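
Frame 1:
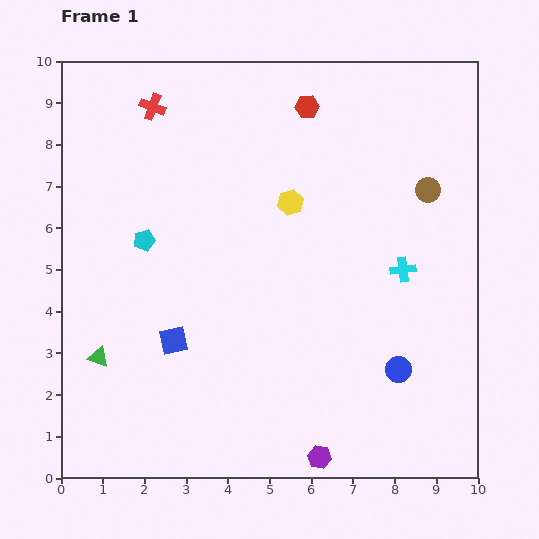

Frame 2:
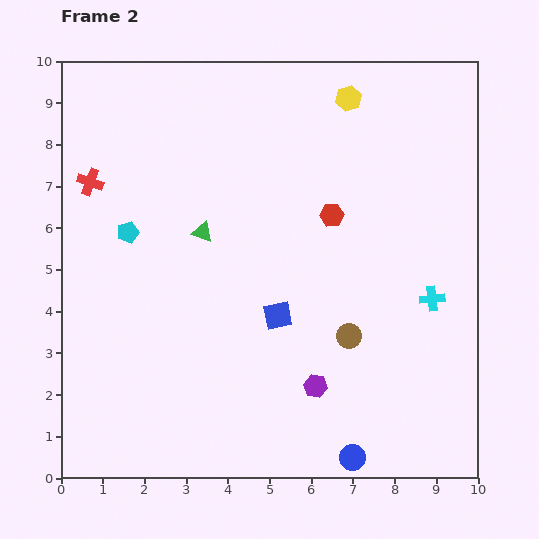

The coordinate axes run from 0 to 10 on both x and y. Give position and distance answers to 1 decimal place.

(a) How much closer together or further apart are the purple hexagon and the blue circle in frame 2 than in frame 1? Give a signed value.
-0.9

Distance in frame 1: 2.8. Distance in frame 2: 1.9.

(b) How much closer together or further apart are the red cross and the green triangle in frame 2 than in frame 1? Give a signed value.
-3.1

Distance in frame 1: 6.1. Distance in frame 2: 3.0.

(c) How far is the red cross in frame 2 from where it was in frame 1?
2.3

The red cross moved from (2.2, 8.9) to (0.7, 7.1), a distance of √(1.5² + 1.8²) ≈ 2.3.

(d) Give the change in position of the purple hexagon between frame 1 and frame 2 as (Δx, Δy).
(-0.1, 1.7)

The purple hexagon was at (6.2, 0.5) in frame 1 and (6.1, 2.2) in frame 2.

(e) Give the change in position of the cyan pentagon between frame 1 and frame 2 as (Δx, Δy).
(-0.4, 0.2)

The cyan pentagon was at (2.0, 5.7) in frame 1 and (1.6, 5.9) in frame 2.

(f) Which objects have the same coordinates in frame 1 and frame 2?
none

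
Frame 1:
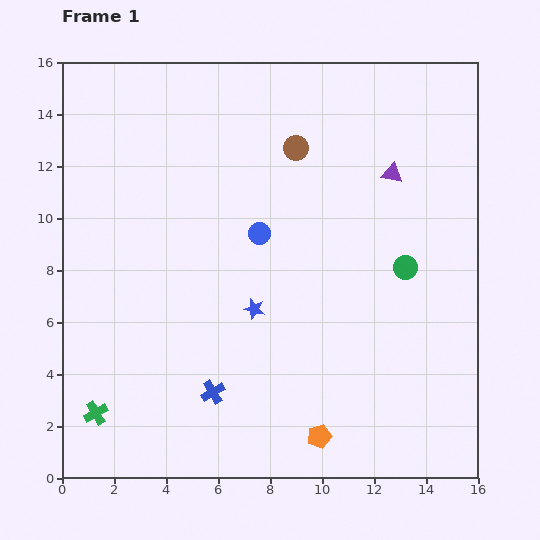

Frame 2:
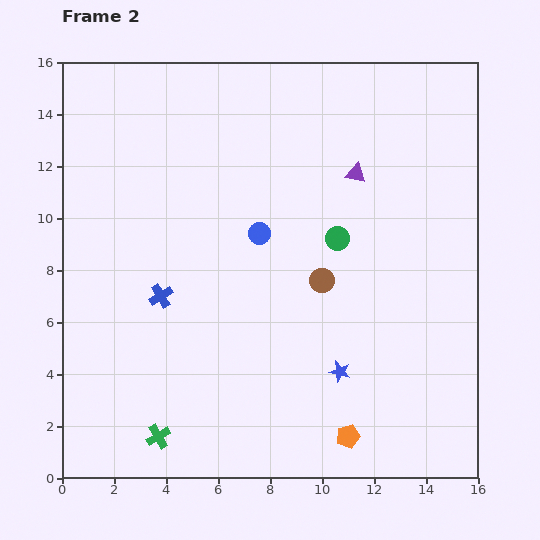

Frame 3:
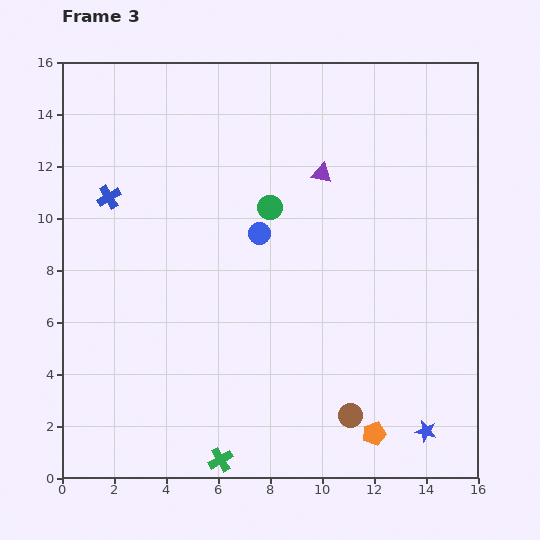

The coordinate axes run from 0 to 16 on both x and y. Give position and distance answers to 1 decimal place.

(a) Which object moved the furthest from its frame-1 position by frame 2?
the brown circle

(moved 5.2; next 4.2)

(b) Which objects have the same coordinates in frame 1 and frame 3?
the blue circle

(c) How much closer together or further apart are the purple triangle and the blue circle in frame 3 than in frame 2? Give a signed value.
-1.1

Distance in frame 2: 4.4. Distance in frame 3: 3.3.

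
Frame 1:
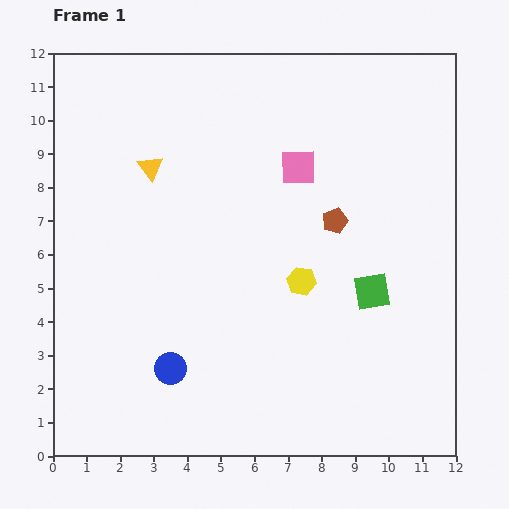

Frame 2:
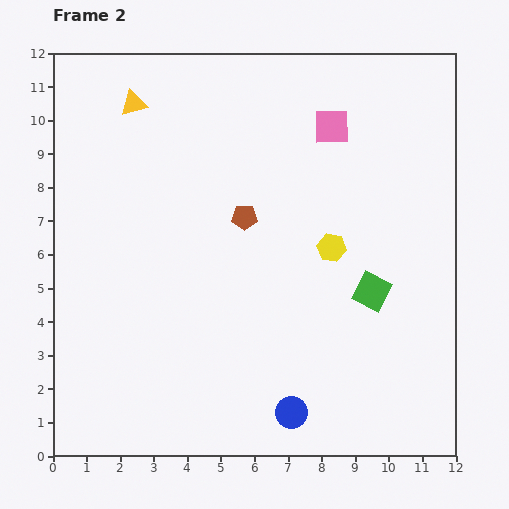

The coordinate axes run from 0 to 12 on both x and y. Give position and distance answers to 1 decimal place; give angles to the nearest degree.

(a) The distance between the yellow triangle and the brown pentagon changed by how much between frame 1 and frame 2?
-1.0

Distance in frame 1: 5.7. Distance in frame 2: 4.7.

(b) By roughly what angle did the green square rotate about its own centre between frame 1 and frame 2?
36° clockwise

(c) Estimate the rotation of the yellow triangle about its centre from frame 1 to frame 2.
52° clockwise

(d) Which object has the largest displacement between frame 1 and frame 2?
the blue circle

(moved 3.8; next 2.7)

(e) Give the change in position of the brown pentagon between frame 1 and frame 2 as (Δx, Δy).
(-2.7, 0.1)

The brown pentagon was at (8.4, 7.0) in frame 1 and (5.7, 7.1) in frame 2.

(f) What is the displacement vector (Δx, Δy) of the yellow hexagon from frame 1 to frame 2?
(0.9, 1.0)

The yellow hexagon was at (7.4, 5.2) in frame 1 and (8.3, 6.2) in frame 2.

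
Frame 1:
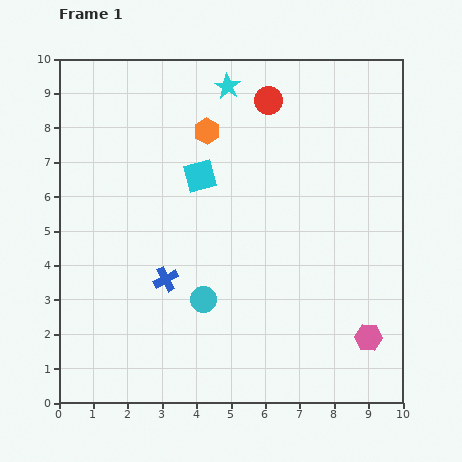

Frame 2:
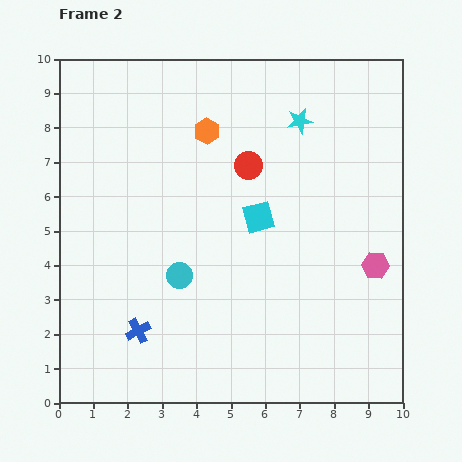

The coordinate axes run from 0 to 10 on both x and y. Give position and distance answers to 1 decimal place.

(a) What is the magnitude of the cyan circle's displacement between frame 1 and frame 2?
1.0

The cyan circle moved from (4.2, 3.0) to (3.5, 3.7), a distance of √(0.7² + 0.7²) ≈ 1.0.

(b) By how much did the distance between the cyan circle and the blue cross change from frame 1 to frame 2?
+0.7

Distance in frame 1: 1.3. Distance in frame 2: 2.0.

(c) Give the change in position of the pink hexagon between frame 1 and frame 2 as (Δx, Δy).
(0.2, 2.1)

The pink hexagon was at (9.0, 1.9) in frame 1 and (9.2, 4.0) in frame 2.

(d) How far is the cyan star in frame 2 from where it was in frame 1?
2.3

The cyan star moved from (4.9, 9.2) to (7.0, 8.2), a distance of √(2.1² + 1.0²) ≈ 2.3.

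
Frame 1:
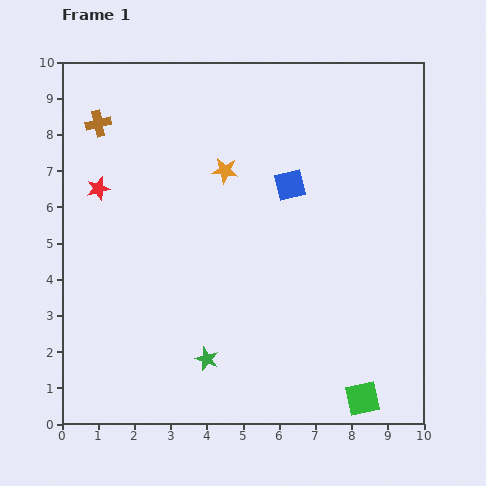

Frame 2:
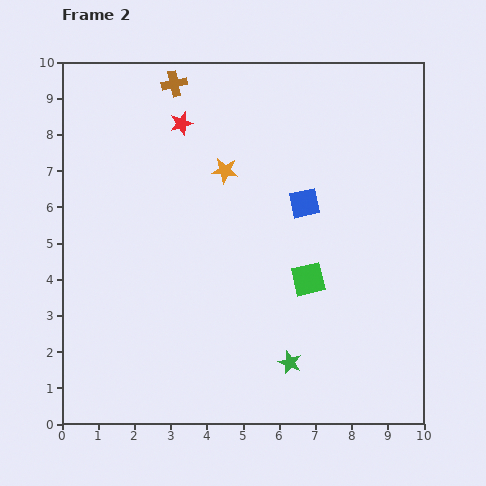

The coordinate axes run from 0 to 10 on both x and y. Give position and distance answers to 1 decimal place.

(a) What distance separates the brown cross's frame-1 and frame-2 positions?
2.4

The brown cross moved from (1.0, 8.3) to (3.1, 9.4), a distance of √(2.1² + 1.1²) ≈ 2.4.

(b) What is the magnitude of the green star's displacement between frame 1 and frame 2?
2.3

The green star moved from (4.0, 1.8) to (6.3, 1.7), a distance of √(2.3² + 0.1²) ≈ 2.3.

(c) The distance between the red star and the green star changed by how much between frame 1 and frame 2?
+1.6

Distance in frame 1: 5.6. Distance in frame 2: 7.2.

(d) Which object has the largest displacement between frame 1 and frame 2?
the green square

(moved 3.6; next 2.9)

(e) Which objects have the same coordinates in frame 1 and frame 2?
the orange star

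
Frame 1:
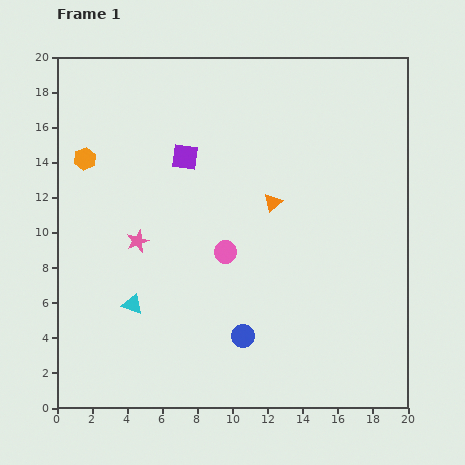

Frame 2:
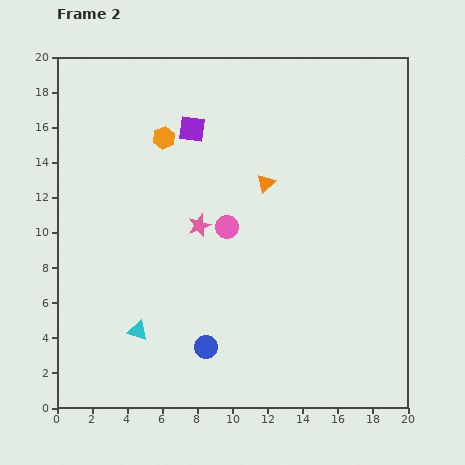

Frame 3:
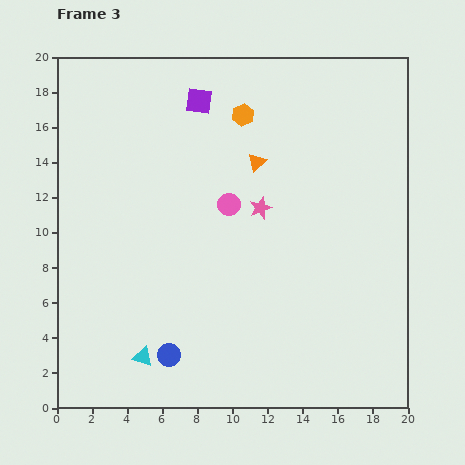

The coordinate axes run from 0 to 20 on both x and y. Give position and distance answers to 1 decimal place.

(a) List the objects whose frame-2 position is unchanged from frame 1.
none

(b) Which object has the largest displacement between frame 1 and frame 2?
the orange hexagon

(moved 4.7; next 3.6)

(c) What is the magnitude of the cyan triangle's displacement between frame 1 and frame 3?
3.1

The cyan triangle moved from (4.3, 5.9) to (4.9, 2.9), a distance of √(0.6² + 3.0²) ≈ 3.1.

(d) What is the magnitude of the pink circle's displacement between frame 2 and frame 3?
1.3

The pink circle moved from (9.7, 10.3) to (9.8, 11.6), a distance of √(0.1² + 1.3²) ≈ 1.3.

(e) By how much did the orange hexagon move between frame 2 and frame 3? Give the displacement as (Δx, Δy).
(4.5, 1.3)

The orange hexagon was at (6.1, 15.4) in frame 2 and (10.6, 16.7) in frame 3.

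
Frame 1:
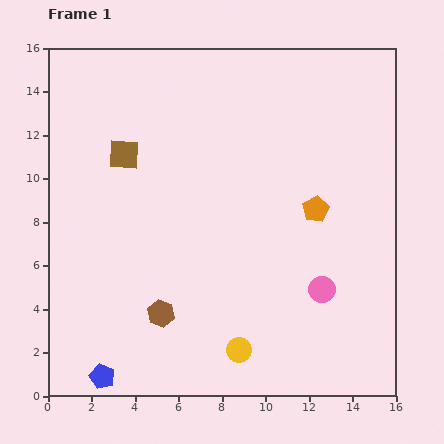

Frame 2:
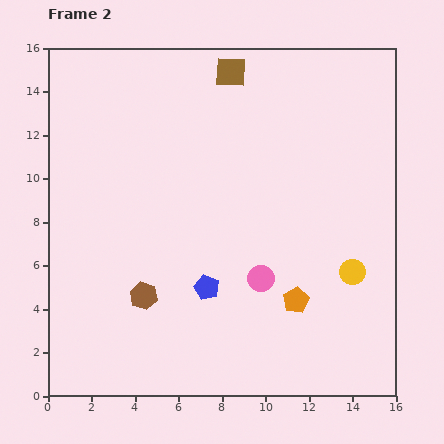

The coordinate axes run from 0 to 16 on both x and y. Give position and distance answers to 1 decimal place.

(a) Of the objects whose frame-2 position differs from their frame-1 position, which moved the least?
the brown hexagon

(moved 1.1)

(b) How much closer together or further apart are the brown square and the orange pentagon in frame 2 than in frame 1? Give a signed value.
+1.8

Distance in frame 1: 9.1. Distance in frame 2: 10.9.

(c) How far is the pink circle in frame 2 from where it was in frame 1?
2.8

The pink circle moved from (12.6, 4.9) to (9.8, 5.4), a distance of √(2.8² + 0.5²) ≈ 2.8.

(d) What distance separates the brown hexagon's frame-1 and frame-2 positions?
1.1

The brown hexagon moved from (5.2, 3.8) to (4.4, 4.6), a distance of √(0.8² + 0.8²) ≈ 1.1.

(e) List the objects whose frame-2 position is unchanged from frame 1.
none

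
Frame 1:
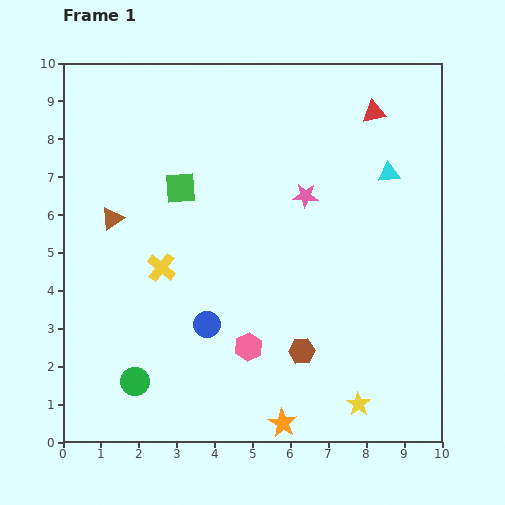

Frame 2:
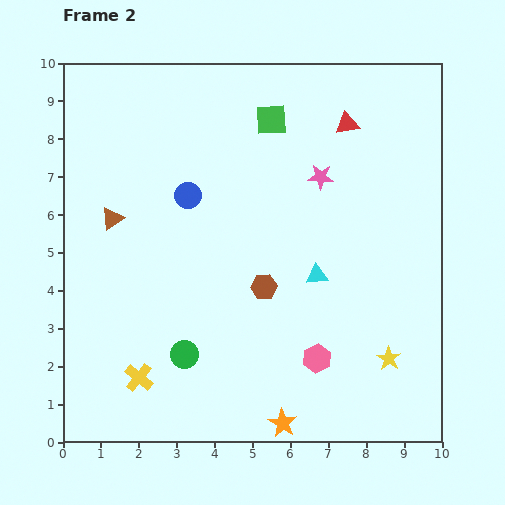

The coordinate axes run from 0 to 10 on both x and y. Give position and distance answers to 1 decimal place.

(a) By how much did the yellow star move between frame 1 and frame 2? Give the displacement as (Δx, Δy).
(0.8, 1.2)

The yellow star was at (7.8, 1.0) in frame 1 and (8.6, 2.2) in frame 2.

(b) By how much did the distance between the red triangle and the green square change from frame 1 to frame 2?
-3.5

Distance in frame 1: 5.5. Distance in frame 2: 2.0.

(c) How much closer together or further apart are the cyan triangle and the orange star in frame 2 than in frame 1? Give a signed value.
-3.2

Distance in frame 1: 7.2. Distance in frame 2: 4.0.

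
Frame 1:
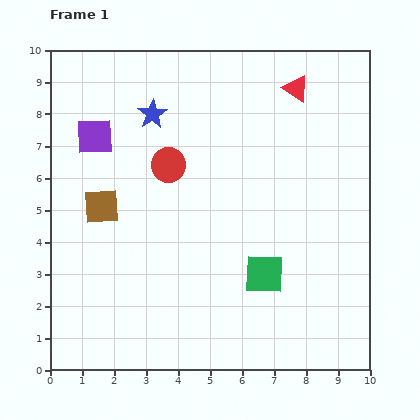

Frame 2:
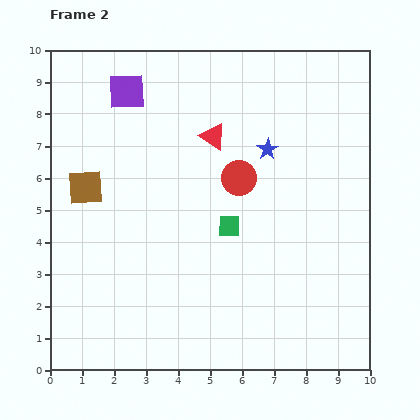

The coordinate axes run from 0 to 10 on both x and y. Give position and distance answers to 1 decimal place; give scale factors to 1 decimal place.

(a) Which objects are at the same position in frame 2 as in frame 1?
none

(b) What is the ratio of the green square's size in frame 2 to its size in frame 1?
0.6×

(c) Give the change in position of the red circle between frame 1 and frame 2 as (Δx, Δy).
(2.2, -0.4)

The red circle was at (3.7, 6.4) in frame 1 and (5.9, 6.0) in frame 2.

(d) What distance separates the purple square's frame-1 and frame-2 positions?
1.7

The purple square moved from (1.4, 7.3) to (2.4, 8.7), a distance of √(1.0² + 1.4²) ≈ 1.7.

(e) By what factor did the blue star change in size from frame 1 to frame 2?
0.7×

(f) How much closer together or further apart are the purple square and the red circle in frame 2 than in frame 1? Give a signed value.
+1.9

Distance in frame 1: 2.5. Distance in frame 2: 4.4.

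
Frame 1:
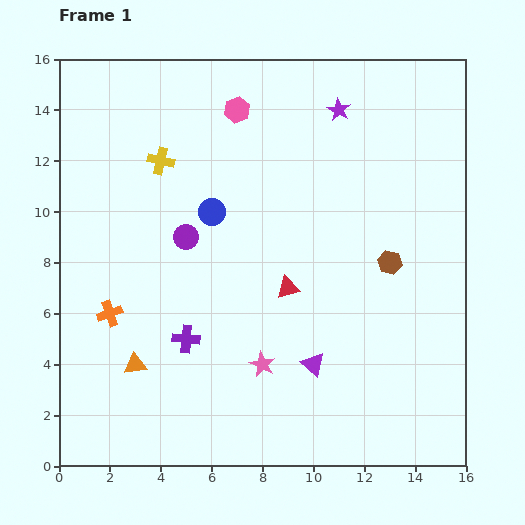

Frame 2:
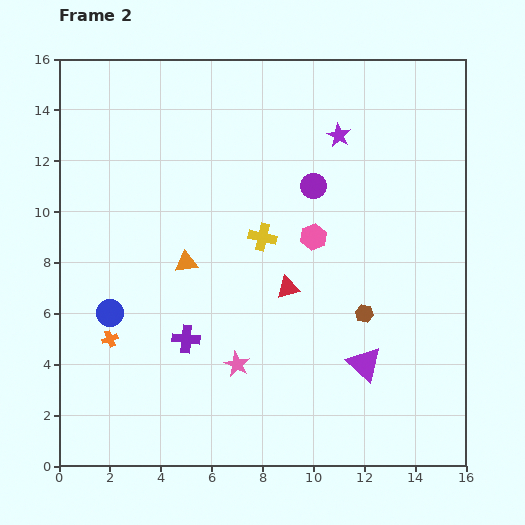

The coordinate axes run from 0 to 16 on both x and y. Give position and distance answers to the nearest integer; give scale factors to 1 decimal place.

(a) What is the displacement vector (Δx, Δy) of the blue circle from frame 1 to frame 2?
(-4, -4)

The blue circle was at (6, 10) in frame 1 and (2, 6) in frame 2.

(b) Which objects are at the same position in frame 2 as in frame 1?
the purple cross, the red triangle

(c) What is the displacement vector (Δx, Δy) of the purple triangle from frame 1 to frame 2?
(2, 0)

The purple triangle was at (10, 4) in frame 1 and (12, 4) in frame 2.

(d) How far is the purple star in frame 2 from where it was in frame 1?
1

The purple star moved from (11, 14) to (11, 13), a distance of √(0² + 1²) ≈ 1.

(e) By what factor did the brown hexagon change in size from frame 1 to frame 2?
0.7×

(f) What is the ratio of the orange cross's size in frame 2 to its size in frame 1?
0.6×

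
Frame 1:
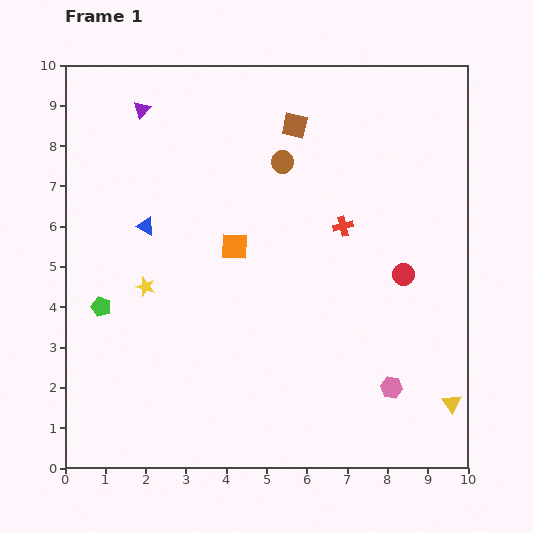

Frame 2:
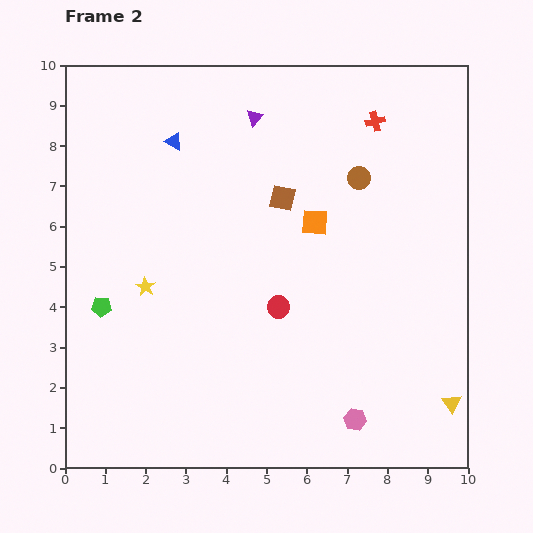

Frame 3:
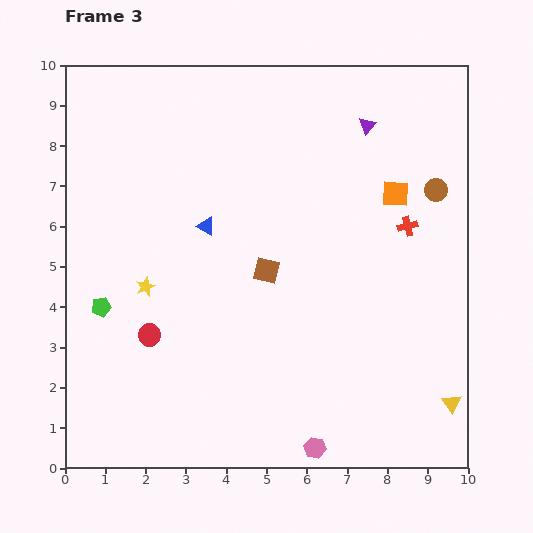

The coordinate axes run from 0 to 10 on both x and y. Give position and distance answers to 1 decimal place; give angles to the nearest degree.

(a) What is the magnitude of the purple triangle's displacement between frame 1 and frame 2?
2.8

The purple triangle moved from (1.9, 8.9) to (4.7, 8.7), a distance of √(2.8² + 0.2²) ≈ 2.8.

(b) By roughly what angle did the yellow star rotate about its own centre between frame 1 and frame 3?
30° clockwise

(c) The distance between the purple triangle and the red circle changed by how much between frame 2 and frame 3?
+2.8

Distance in frame 2: 4.7. Distance in frame 3: 7.5.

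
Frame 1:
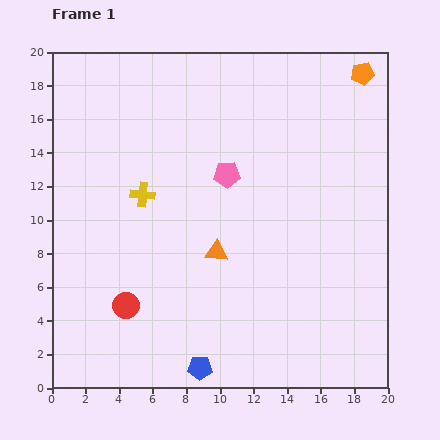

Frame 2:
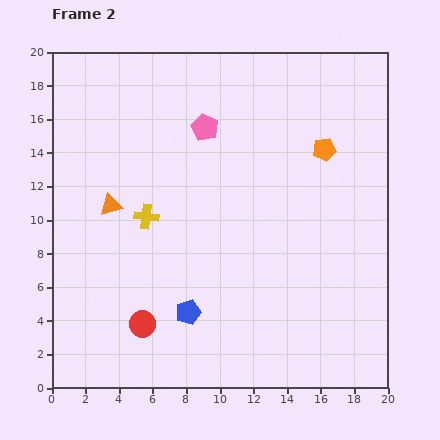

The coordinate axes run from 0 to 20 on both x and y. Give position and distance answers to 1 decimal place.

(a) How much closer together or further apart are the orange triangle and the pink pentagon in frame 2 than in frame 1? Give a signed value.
+2.6

Distance in frame 1: 4.6. Distance in frame 2: 7.2.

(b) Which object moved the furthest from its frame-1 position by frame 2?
the orange triangle

(moved 6.9; next 5.1)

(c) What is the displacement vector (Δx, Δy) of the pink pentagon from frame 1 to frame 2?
(-1.3, 2.8)

The pink pentagon was at (10.4, 12.7) in frame 1 and (9.1, 15.5) in frame 2.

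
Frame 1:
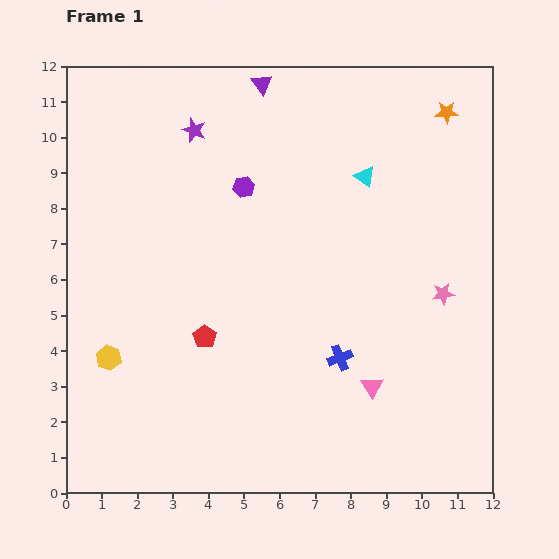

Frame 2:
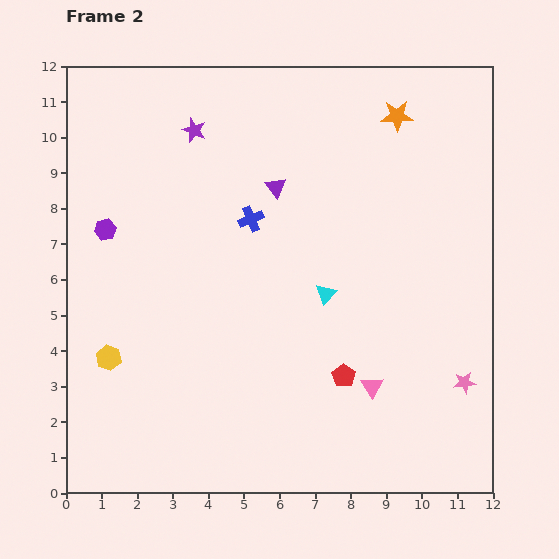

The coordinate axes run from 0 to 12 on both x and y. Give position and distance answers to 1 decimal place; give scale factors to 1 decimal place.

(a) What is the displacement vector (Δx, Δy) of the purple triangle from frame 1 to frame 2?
(0.4, -2.9)

The purple triangle was at (5.5, 11.5) in frame 1 and (5.9, 8.6) in frame 2.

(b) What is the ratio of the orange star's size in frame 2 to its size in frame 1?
1.4×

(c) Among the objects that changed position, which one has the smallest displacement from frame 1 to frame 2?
the orange star

(moved 1.4)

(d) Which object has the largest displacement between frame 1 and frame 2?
the blue cross

(moved 4.6; next 4.1)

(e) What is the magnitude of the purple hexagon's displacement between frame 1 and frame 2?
4.1

The purple hexagon moved from (5.0, 8.6) to (1.1, 7.4), a distance of √(3.9² + 1.2²) ≈ 4.1.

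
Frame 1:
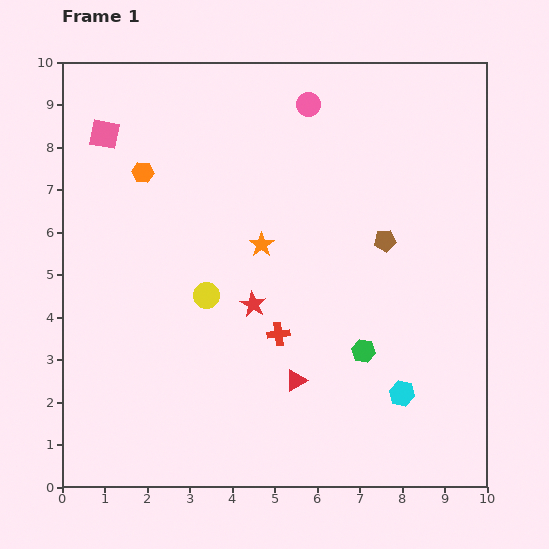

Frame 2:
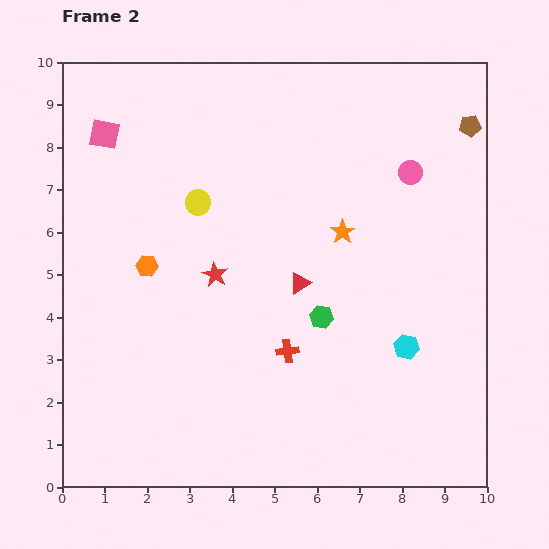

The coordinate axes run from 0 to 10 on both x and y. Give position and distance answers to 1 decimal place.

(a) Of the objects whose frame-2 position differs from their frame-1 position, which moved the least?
the red cross

(moved 0.4)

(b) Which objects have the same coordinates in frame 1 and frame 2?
the pink square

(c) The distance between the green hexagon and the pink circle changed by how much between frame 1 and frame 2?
-1.9

Distance in frame 1: 5.9. Distance in frame 2: 4.0.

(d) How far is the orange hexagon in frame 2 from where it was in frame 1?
2.2

The orange hexagon moved from (1.9, 7.4) to (2.0, 5.2), a distance of √(0.1² + 2.2²) ≈ 2.2.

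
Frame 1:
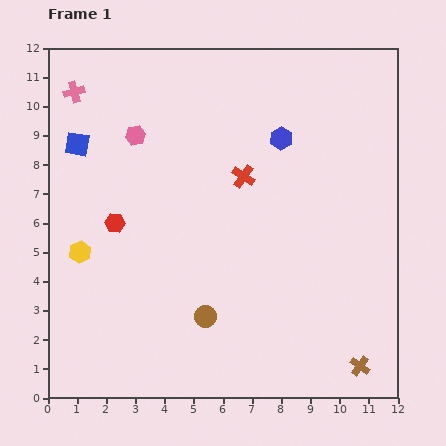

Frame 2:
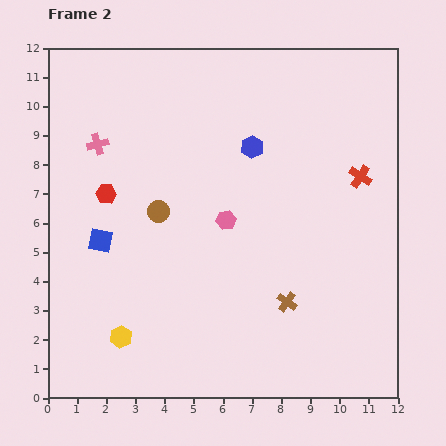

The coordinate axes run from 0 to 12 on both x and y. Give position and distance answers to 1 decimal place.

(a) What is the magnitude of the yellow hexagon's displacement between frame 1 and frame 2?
3.2

The yellow hexagon moved from (1.1, 5.0) to (2.5, 2.1), a distance of √(1.4² + 2.9²) ≈ 3.2.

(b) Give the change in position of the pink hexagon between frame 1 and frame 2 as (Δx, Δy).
(3.1, -2.9)

The pink hexagon was at (3.0, 9.0) in frame 1 and (6.1, 6.1) in frame 2.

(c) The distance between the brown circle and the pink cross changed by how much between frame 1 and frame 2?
-5.8

Distance in frame 1: 8.9. Distance in frame 2: 3.1.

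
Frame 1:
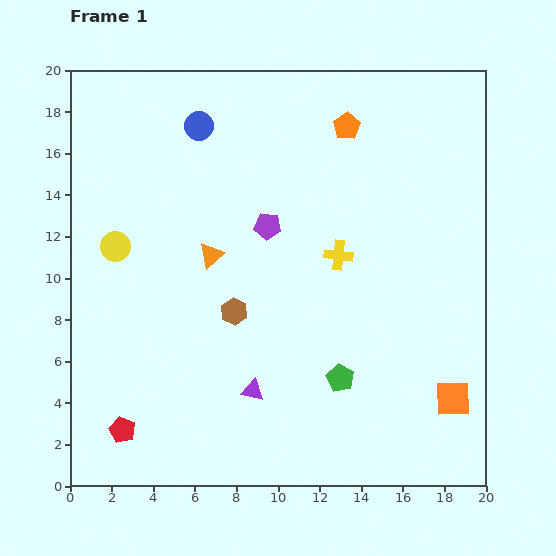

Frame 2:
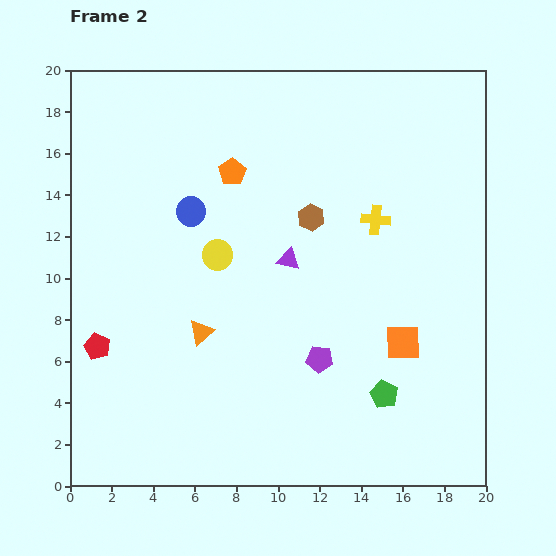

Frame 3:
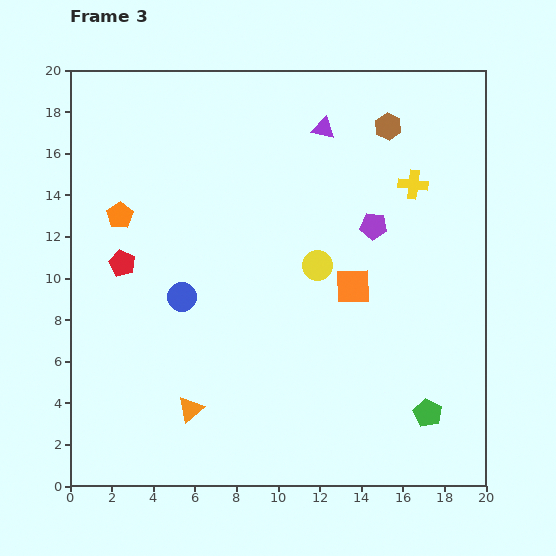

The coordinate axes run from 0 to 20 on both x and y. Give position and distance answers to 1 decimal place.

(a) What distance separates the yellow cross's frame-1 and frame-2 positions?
2.5

The yellow cross moved from (12.9, 11.1) to (14.7, 12.8), a distance of √(1.8² + 1.7²) ≈ 2.5.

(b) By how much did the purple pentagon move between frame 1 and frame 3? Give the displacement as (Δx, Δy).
(5.1, 0.0)

The purple pentagon was at (9.5, 12.5) in frame 1 and (14.6, 12.5) in frame 3.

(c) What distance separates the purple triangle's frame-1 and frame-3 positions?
13.1

The purple triangle moved from (8.8, 4.6) to (12.2, 17.2), a distance of √(3.4² + 12.6²) ≈ 13.1.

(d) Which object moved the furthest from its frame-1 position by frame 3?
the purple triangle

(moved 13.1; next 11.7)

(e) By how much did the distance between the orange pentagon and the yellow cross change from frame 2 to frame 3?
+6.9

Distance in frame 2: 7.3. Distance in frame 3: 14.2.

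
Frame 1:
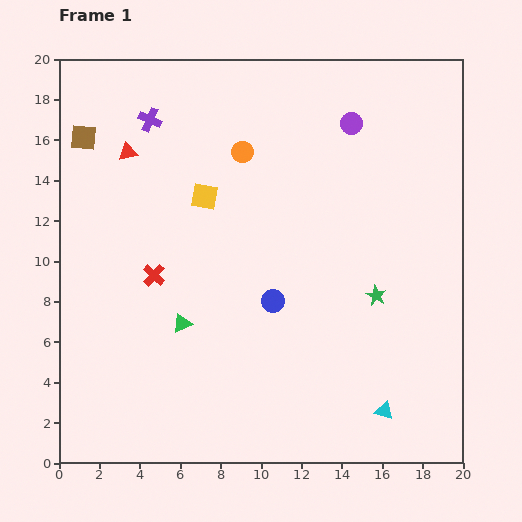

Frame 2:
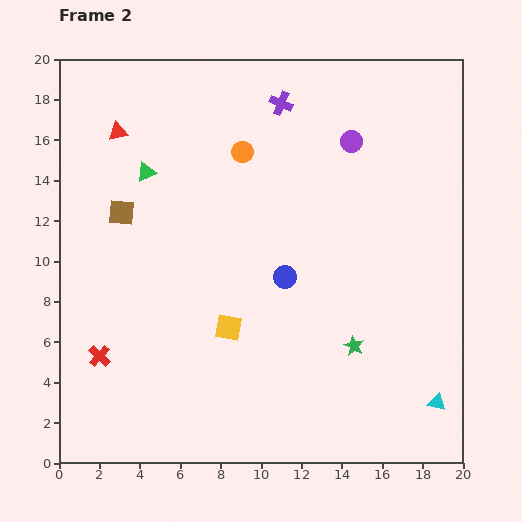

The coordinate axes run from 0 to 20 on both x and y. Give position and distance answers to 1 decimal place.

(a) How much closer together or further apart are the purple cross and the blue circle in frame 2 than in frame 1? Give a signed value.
-2.3

Distance in frame 1: 10.9. Distance in frame 2: 8.6.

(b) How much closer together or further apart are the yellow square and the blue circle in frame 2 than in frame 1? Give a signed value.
-2.4

Distance in frame 1: 6.2. Distance in frame 2: 3.8.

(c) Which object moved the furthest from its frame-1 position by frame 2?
the green triangle

(moved 7.7; next 6.6)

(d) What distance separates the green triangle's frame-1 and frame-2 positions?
7.7

The green triangle moved from (6.1, 6.9) to (4.3, 14.4), a distance of √(1.8² + 7.5²) ≈ 7.7.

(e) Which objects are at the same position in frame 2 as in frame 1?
the orange circle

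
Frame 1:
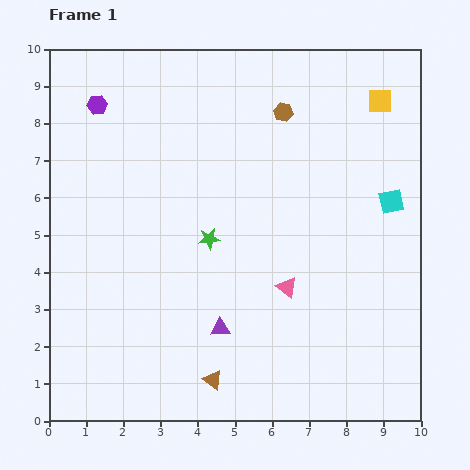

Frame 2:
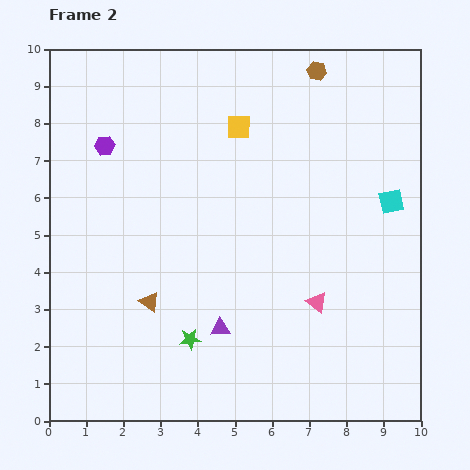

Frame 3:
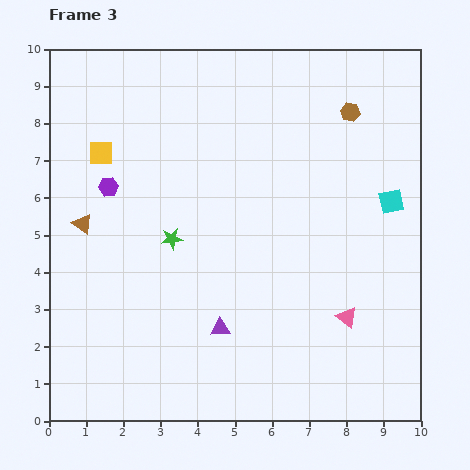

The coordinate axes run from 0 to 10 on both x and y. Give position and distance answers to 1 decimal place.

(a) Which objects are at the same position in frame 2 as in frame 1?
the cyan square, the purple triangle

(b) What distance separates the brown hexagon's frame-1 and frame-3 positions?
1.8

The brown hexagon moved from (6.3, 8.3) to (8.1, 8.3), a distance of √(1.8² + 0.0²) ≈ 1.8.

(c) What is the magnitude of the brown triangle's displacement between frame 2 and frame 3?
2.8

The brown triangle moved from (2.7, 3.2) to (0.9, 5.3), a distance of √(1.8² + 2.1²) ≈ 2.8.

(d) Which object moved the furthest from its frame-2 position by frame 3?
the yellow square

(moved 3.8; next 2.8)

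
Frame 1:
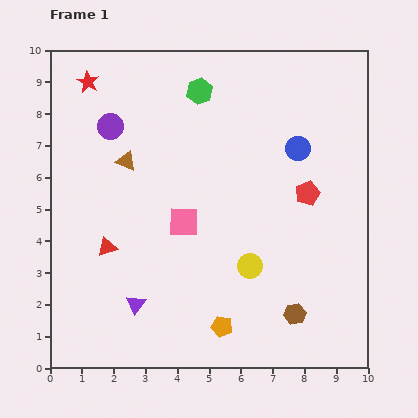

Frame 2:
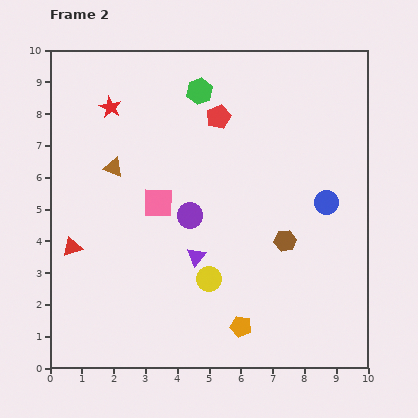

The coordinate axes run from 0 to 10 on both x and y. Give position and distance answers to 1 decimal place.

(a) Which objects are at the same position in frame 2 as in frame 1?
the green hexagon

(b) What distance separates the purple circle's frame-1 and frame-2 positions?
3.8

The purple circle moved from (1.9, 7.6) to (4.4, 4.8), a distance of √(2.5² + 2.8²) ≈ 3.8.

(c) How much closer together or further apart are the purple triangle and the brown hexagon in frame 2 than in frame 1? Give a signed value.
-2.2

Distance in frame 1: 5.0. Distance in frame 2: 2.8.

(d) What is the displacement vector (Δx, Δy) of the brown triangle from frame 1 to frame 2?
(-0.4, -0.2)

The brown triangle was at (2.4, 6.5) in frame 1 and (2.0, 6.3) in frame 2.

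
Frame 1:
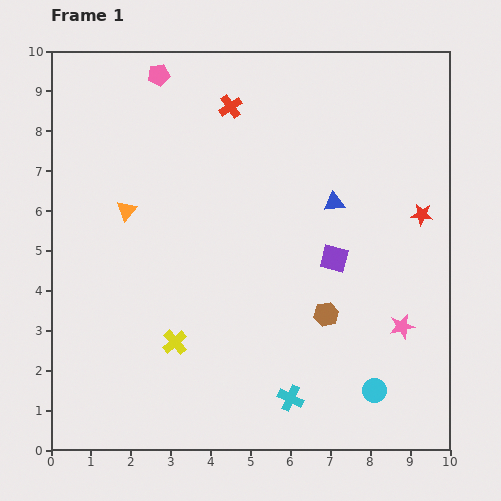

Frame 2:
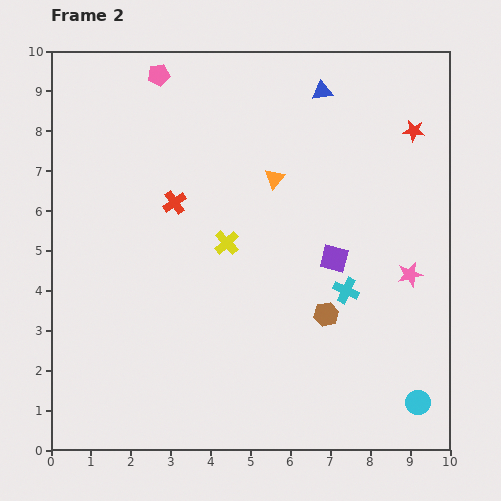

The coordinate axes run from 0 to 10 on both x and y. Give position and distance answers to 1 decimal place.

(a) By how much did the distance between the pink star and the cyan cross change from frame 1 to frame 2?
-1.7

Distance in frame 1: 3.3. Distance in frame 2: 1.6.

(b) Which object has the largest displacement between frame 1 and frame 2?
the orange triangle

(moved 3.8; next 3.0)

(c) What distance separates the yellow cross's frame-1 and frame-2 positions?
2.8

The yellow cross moved from (3.1, 2.7) to (4.4, 5.2), a distance of √(1.3² + 2.5²) ≈ 2.8.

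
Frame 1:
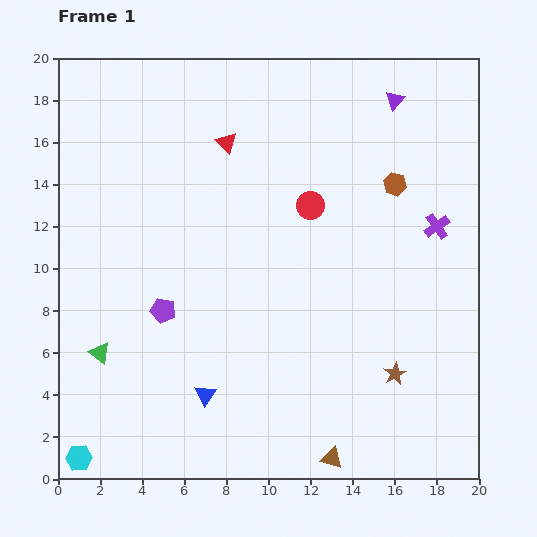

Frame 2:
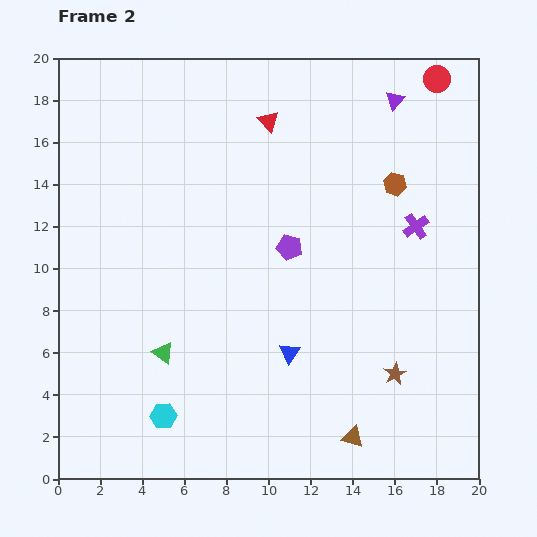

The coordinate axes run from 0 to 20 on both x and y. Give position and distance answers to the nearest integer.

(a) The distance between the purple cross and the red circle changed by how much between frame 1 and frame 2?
+1

Distance in frame 1: 6. Distance in frame 2: 7.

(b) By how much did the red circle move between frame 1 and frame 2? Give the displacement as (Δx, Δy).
(6, 6)

The red circle was at (12, 13) in frame 1 and (18, 19) in frame 2.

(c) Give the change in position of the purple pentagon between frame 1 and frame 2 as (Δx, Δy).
(6, 3)

The purple pentagon was at (5, 8) in frame 1 and (11, 11) in frame 2.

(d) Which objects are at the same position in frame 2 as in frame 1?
the brown star, the purple triangle, the brown hexagon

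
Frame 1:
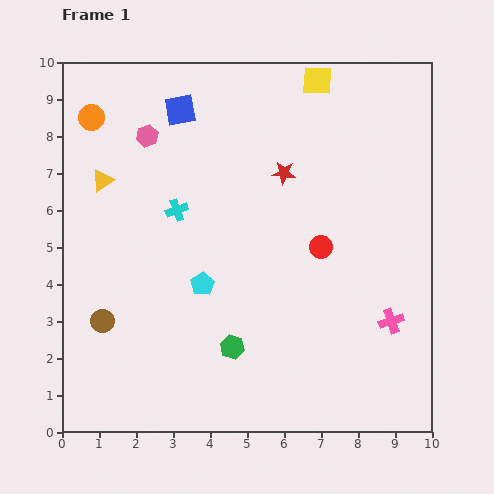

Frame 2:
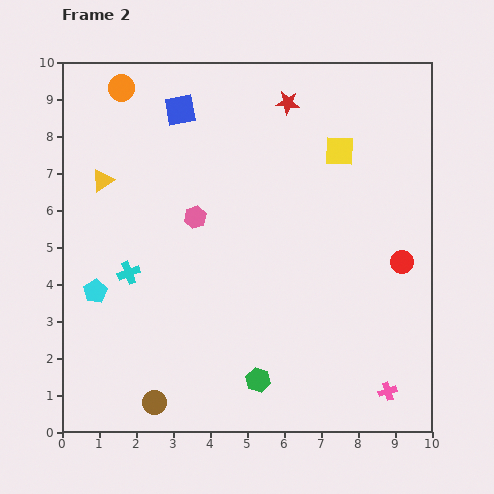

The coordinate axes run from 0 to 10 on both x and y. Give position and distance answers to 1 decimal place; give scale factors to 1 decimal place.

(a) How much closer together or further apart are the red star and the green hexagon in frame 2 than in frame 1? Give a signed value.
+2.6

Distance in frame 1: 4.9. Distance in frame 2: 7.5.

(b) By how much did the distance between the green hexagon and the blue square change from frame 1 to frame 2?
+1.0

Distance in frame 1: 6.6. Distance in frame 2: 7.6.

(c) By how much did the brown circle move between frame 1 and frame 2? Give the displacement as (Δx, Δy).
(1.4, -2.2)

The brown circle was at (1.1, 3.0) in frame 1 and (2.5, 0.8) in frame 2.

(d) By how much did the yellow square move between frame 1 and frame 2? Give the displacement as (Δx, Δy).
(0.6, -1.9)

The yellow square was at (6.9, 9.5) in frame 1 and (7.5, 7.6) in frame 2.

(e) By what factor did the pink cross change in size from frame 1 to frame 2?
0.7×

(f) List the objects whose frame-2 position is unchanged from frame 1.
the blue square, the yellow triangle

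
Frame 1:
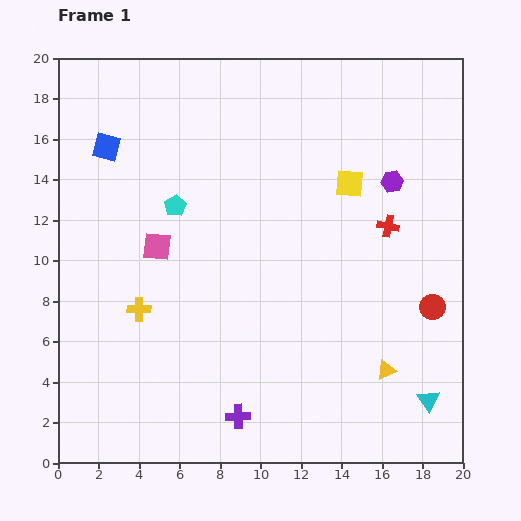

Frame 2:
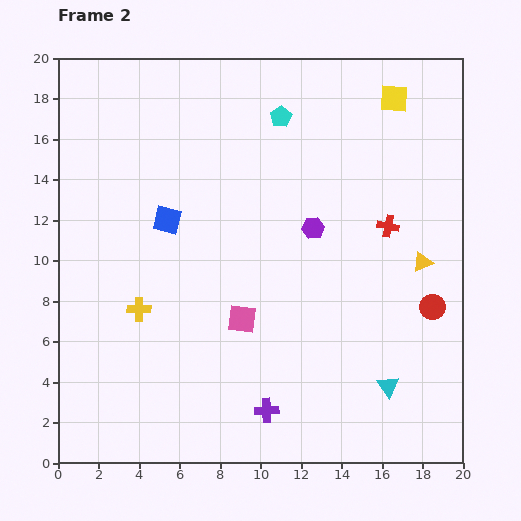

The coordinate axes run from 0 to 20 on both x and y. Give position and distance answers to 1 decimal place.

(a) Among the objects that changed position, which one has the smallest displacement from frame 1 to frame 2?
the purple cross

(moved 1.4)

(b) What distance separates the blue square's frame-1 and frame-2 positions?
4.7

The blue square moved from (2.4, 15.6) to (5.4, 12.0), a distance of √(3.0² + 3.6²) ≈ 4.7.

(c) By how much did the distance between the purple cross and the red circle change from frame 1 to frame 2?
-1.3

Distance in frame 1: 11.0. Distance in frame 2: 9.7.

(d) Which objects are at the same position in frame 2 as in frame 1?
the red circle, the yellow cross, the red cross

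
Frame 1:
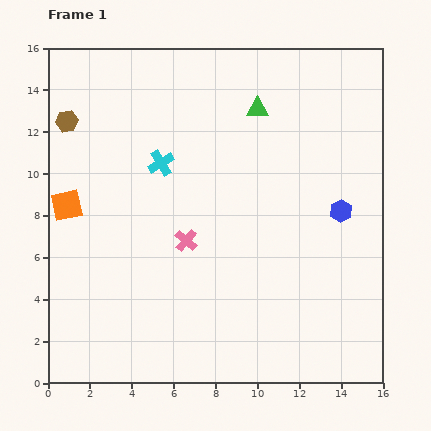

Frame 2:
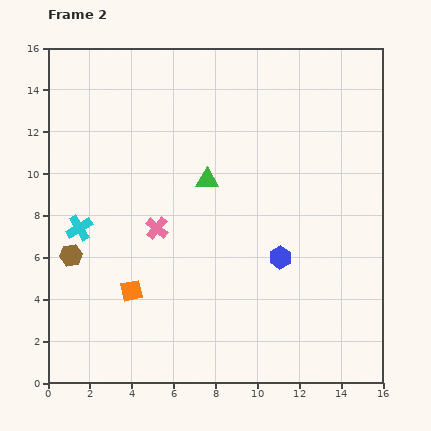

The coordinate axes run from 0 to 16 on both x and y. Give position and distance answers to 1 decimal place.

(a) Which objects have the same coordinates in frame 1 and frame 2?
none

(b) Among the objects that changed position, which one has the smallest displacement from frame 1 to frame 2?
the pink cross

(moved 1.5)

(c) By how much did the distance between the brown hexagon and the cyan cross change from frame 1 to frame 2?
-3.5

Distance in frame 1: 4.9. Distance in frame 2: 1.4.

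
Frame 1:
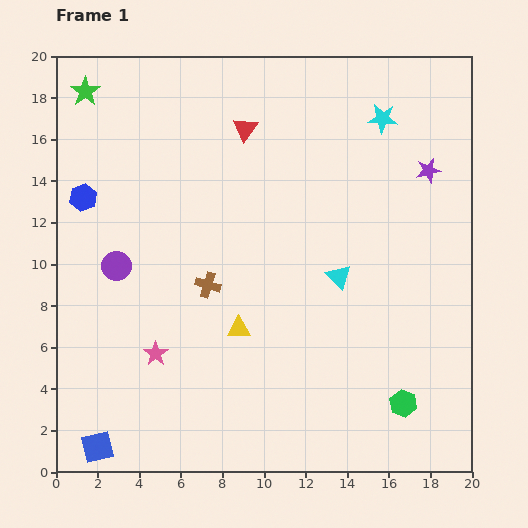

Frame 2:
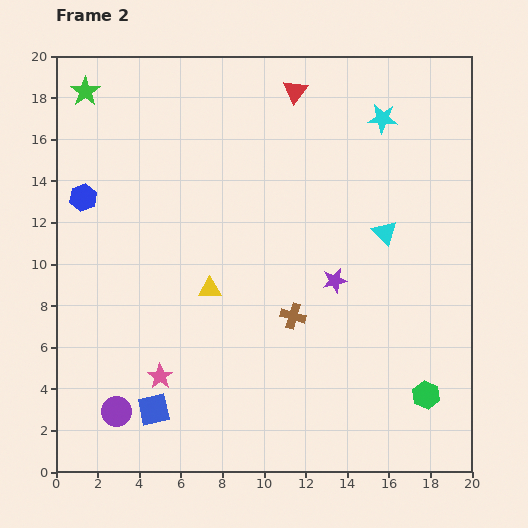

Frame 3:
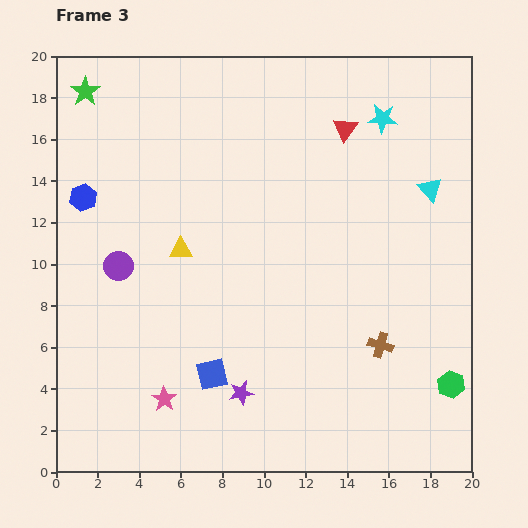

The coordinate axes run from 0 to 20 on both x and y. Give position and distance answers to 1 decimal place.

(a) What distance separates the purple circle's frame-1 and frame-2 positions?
7.0

The purple circle moved from (2.9, 9.9) to (2.9, 2.9), a distance of √(0.0² + 7.0²) ≈ 7.0.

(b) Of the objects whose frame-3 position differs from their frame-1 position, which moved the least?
the purple circle

(moved 0.1)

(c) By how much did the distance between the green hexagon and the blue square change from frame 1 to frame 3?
-3.3

Distance in frame 1: 14.8. Distance in frame 3: 11.5.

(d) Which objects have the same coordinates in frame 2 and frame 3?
the cyan star, the blue hexagon, the green star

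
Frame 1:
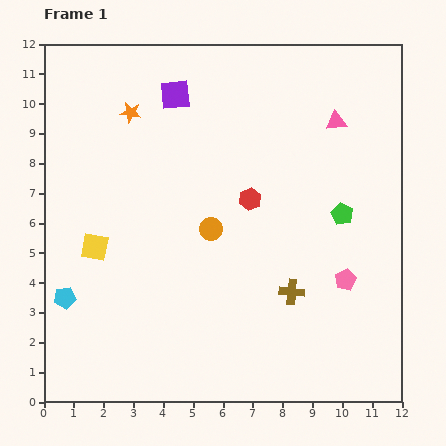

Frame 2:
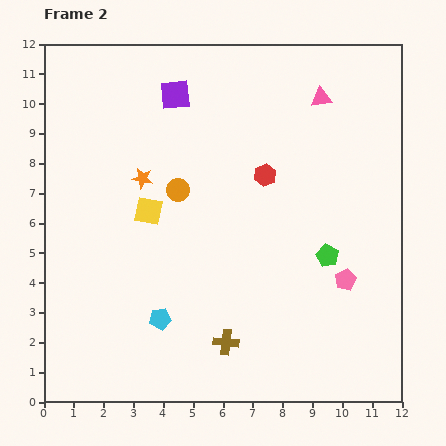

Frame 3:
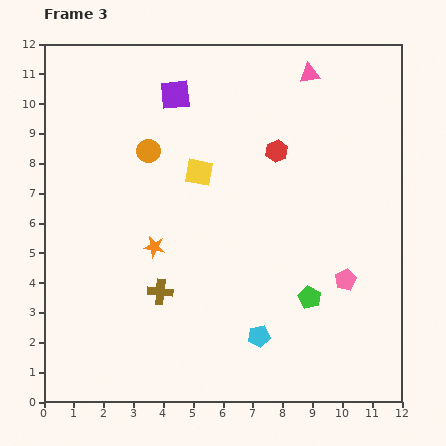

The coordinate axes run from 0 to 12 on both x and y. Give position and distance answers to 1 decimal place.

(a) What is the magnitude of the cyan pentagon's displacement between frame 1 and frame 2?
3.3

The cyan pentagon moved from (0.7, 3.5) to (3.9, 2.8), a distance of √(3.2² + 0.7²) ≈ 3.3.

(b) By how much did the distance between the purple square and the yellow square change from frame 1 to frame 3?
-3.1

Distance in frame 1: 5.8. Distance in frame 3: 2.7.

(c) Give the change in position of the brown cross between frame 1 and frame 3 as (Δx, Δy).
(-4.4, 0.0)

The brown cross was at (8.3, 3.7) in frame 1 and (3.9, 3.7) in frame 3.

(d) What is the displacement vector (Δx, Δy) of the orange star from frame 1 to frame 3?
(0.8, -4.5)

The orange star was at (2.9, 9.7) in frame 1 and (3.7, 5.2) in frame 3.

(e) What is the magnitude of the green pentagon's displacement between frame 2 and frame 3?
1.5

The green pentagon moved from (9.5, 4.9) to (8.9, 3.5), a distance of √(0.6² + 1.4²) ≈ 1.5.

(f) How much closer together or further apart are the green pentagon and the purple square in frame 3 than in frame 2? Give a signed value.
+0.8

Distance in frame 2: 7.4. Distance in frame 3: 8.2.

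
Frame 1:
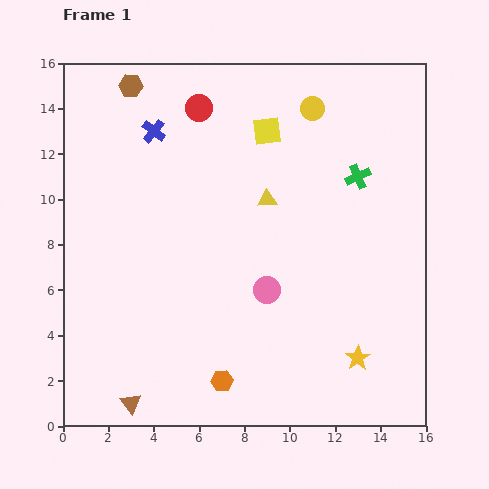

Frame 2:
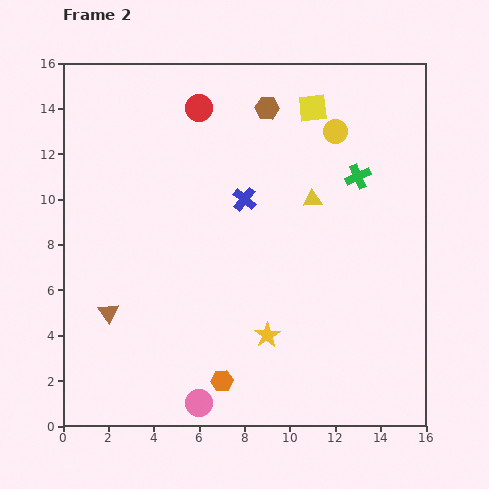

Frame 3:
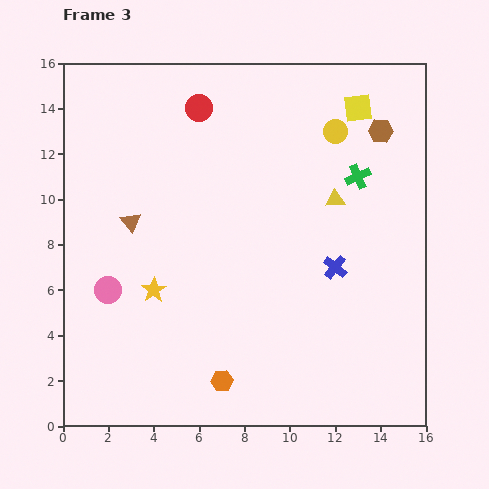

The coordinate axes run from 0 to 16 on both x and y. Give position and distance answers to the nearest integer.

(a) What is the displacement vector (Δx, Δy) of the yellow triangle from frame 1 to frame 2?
(2, 0)

The yellow triangle was at (9, 10) in frame 1 and (11, 10) in frame 2.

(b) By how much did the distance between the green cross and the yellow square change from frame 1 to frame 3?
-1

Distance in frame 1: 4. Distance in frame 3: 3.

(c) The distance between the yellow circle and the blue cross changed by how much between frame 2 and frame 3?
+1

Distance in frame 2: 5. Distance in frame 3: 6.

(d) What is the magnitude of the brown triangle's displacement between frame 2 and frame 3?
4

The brown triangle moved from (2, 5) to (3, 9), a distance of √(1² + 4²) ≈ 4.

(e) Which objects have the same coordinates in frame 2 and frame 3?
the yellow circle, the orange hexagon, the green cross, the red circle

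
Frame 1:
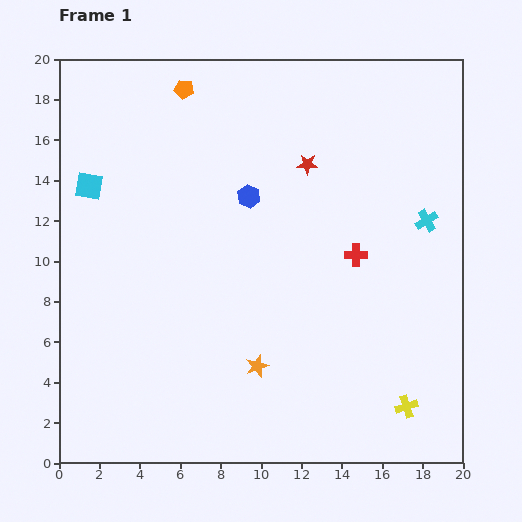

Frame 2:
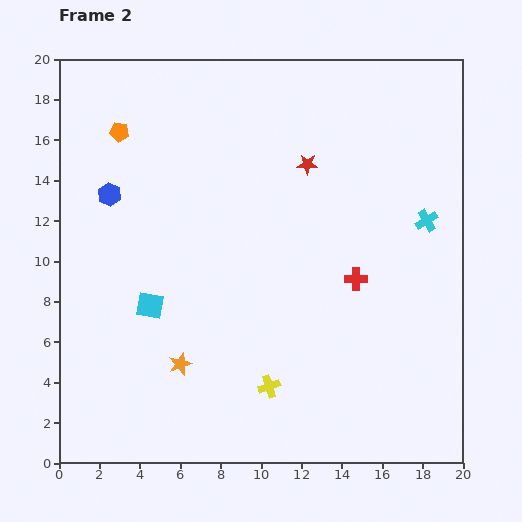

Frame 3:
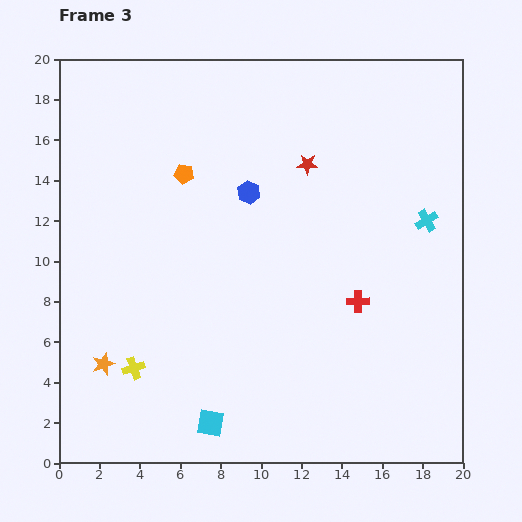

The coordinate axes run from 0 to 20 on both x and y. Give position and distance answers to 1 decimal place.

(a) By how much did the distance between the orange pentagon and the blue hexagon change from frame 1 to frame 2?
-3.1

Distance in frame 1: 6.2. Distance in frame 2: 3.1.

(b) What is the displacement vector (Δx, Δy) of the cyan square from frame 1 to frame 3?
(6.0, -11.7)

The cyan square was at (1.5, 13.7) in frame 1 and (7.5, 2.0) in frame 3.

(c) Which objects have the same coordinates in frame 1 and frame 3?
the cyan cross, the red star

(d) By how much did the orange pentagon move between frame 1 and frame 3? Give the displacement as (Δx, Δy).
(0.0, -4.2)

The orange pentagon was at (6.2, 18.5) in frame 1 and (6.2, 14.3) in frame 3.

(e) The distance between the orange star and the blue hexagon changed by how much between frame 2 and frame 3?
+2.0

Distance in frame 2: 9.1. Distance in frame 3: 11.1.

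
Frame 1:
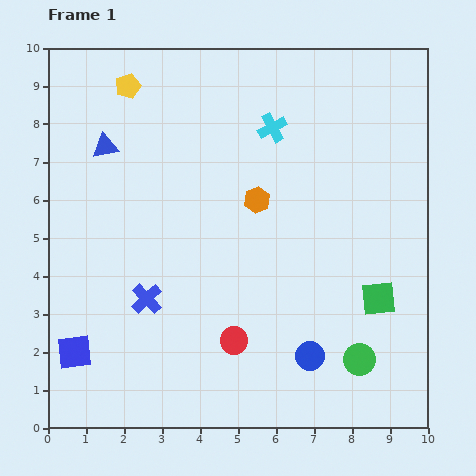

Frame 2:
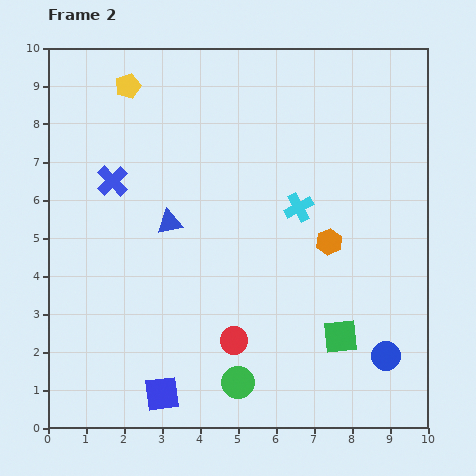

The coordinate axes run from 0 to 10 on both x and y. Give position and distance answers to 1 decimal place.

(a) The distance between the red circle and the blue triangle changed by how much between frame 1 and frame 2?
-2.6

Distance in frame 1: 6.1. Distance in frame 2: 3.5.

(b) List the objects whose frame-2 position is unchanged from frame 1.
the red circle, the yellow pentagon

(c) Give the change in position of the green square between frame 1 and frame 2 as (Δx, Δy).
(-1.0, -1.0)

The green square was at (8.7, 3.4) in frame 1 and (7.7, 2.4) in frame 2.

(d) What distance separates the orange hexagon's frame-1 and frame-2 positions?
2.2

The orange hexagon moved from (5.5, 6.0) to (7.4, 4.9), a distance of √(1.9² + 1.1²) ≈ 2.2.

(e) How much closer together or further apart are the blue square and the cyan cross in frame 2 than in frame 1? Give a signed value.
-1.8

Distance in frame 1: 7.9. Distance in frame 2: 6.1.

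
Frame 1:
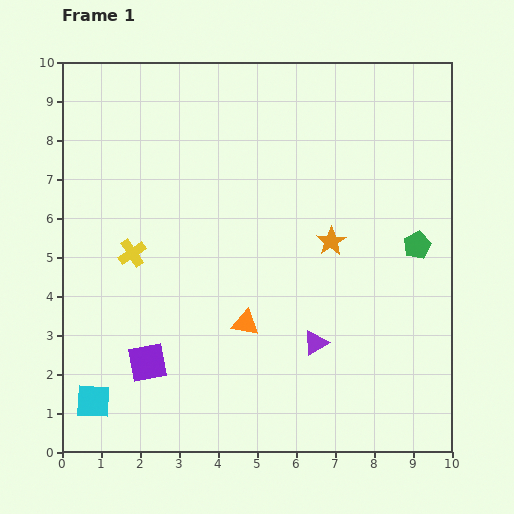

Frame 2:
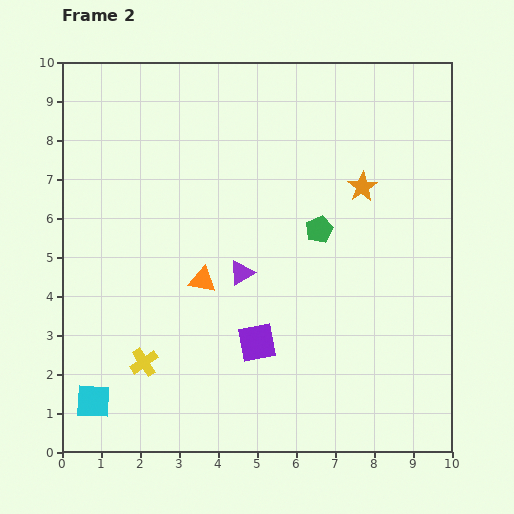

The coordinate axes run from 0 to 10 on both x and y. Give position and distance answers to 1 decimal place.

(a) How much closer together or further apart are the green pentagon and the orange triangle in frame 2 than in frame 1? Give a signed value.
-1.5

Distance in frame 1: 4.8. Distance in frame 2: 3.3.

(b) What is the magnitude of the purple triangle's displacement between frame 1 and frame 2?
2.6

The purple triangle moved from (6.5, 2.8) to (4.6, 4.6), a distance of √(1.9² + 1.8²) ≈ 2.6.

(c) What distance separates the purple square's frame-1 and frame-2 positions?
2.8

The purple square moved from (2.2, 2.3) to (5.0, 2.8), a distance of √(2.8² + 0.5²) ≈ 2.8.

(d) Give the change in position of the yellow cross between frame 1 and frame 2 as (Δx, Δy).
(0.3, -2.8)

The yellow cross was at (1.8, 5.1) in frame 1 and (2.1, 2.3) in frame 2.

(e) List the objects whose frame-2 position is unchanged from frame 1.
the cyan square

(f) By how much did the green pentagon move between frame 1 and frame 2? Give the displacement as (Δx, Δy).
(-2.5, 0.4)

The green pentagon was at (9.1, 5.3) in frame 1 and (6.6, 5.7) in frame 2.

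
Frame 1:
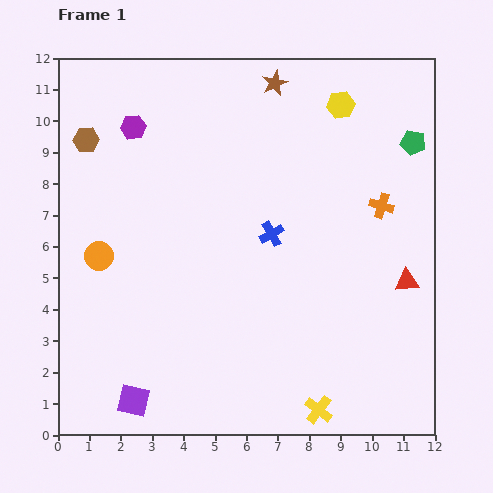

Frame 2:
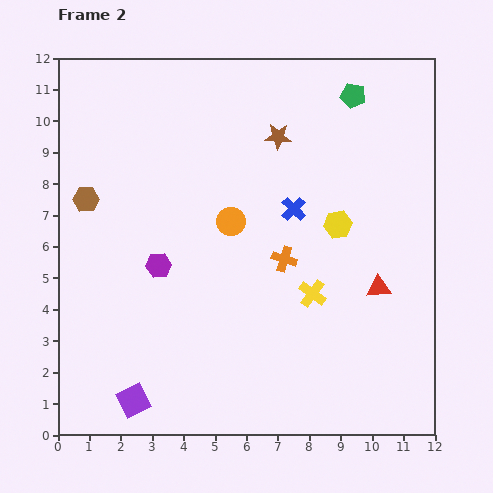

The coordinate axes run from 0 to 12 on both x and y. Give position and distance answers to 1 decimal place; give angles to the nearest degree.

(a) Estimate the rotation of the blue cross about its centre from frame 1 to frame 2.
15° counter-clockwise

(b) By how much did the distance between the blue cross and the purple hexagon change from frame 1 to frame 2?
-0.9

Distance in frame 1: 5.6. Distance in frame 2: 4.7.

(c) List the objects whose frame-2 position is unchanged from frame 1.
the purple square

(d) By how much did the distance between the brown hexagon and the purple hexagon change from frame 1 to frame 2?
+1.5

Distance in frame 1: 1.6. Distance in frame 2: 3.1.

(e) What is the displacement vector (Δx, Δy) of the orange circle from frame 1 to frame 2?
(4.2, 1.1)

The orange circle was at (1.3, 5.7) in frame 1 and (5.5, 6.8) in frame 2.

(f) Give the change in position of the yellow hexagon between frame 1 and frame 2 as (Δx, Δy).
(-0.1, -3.8)

The yellow hexagon was at (9.0, 10.5) in frame 1 and (8.9, 6.7) in frame 2.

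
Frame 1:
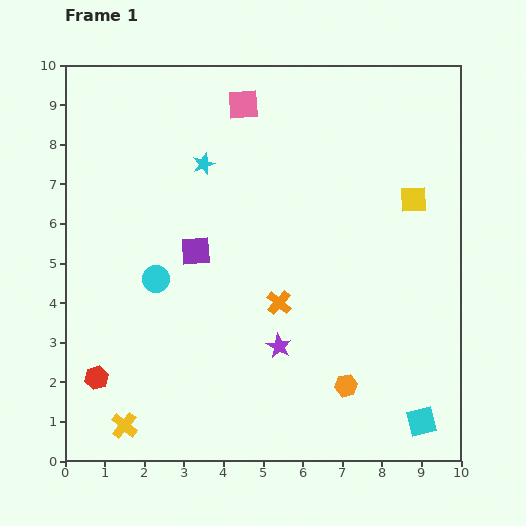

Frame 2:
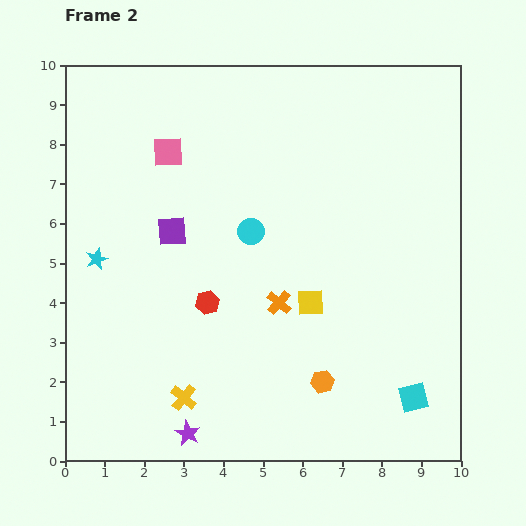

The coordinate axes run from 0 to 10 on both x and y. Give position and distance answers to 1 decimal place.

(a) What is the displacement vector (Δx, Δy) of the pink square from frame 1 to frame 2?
(-1.9, -1.2)

The pink square was at (4.5, 9.0) in frame 1 and (2.6, 7.8) in frame 2.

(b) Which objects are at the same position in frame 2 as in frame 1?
the orange cross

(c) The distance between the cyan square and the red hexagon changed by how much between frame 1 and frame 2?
-2.6

Distance in frame 1: 8.3. Distance in frame 2: 5.7.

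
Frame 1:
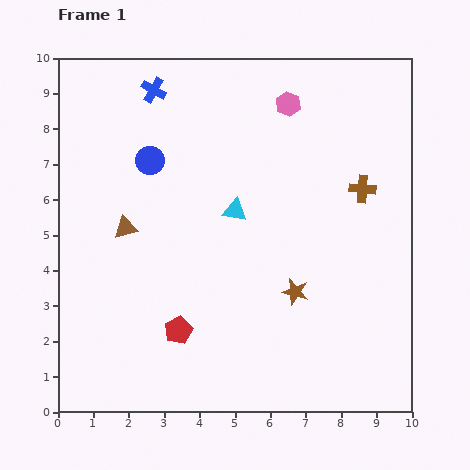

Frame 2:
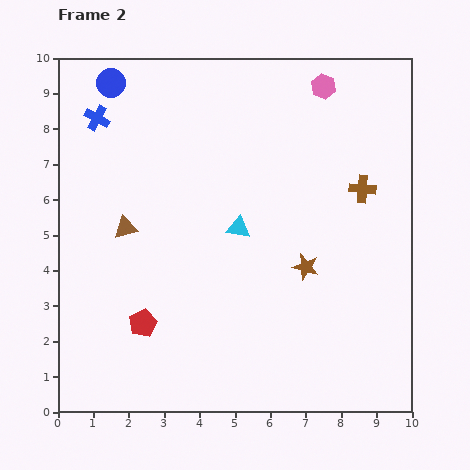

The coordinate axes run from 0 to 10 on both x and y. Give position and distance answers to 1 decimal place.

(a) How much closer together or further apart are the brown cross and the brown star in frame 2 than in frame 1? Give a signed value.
-0.8

Distance in frame 1: 3.5. Distance in frame 2: 2.7.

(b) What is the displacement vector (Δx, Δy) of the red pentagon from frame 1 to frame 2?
(-1.0, 0.2)

The red pentagon was at (3.4, 2.3) in frame 1 and (2.4, 2.5) in frame 2.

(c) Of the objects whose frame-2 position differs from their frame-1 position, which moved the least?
the cyan triangle

(moved 0.5)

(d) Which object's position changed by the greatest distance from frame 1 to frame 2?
the blue circle

(moved 2.5; next 1.8)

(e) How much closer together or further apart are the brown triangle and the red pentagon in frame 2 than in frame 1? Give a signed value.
-0.6

Distance in frame 1: 3.3. Distance in frame 2: 2.7.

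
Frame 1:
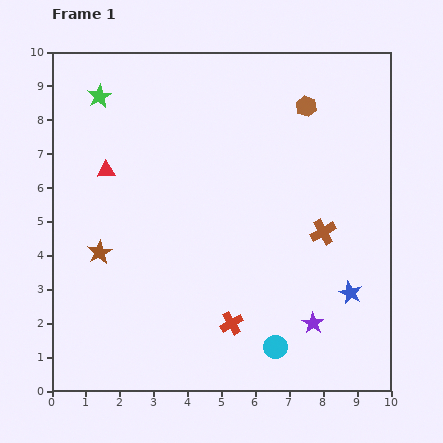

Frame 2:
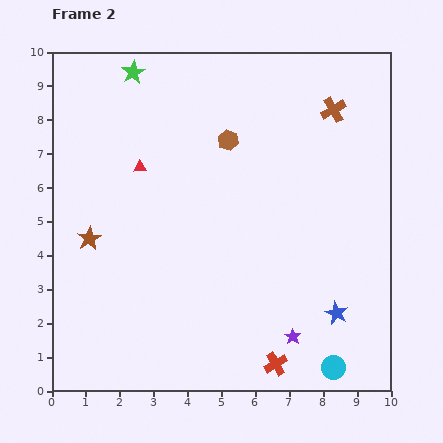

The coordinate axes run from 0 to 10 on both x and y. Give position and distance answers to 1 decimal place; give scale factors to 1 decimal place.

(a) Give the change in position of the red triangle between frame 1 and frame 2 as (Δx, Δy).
(1.0, 0.1)

The red triangle was at (1.6, 6.5) in frame 1 and (2.6, 6.6) in frame 2.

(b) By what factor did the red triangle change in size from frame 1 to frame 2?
0.7×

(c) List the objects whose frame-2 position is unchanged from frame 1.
none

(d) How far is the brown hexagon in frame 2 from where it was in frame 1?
2.5

The brown hexagon moved from (7.5, 8.4) to (5.2, 7.4), a distance of √(2.3² + 1.0²) ≈ 2.5.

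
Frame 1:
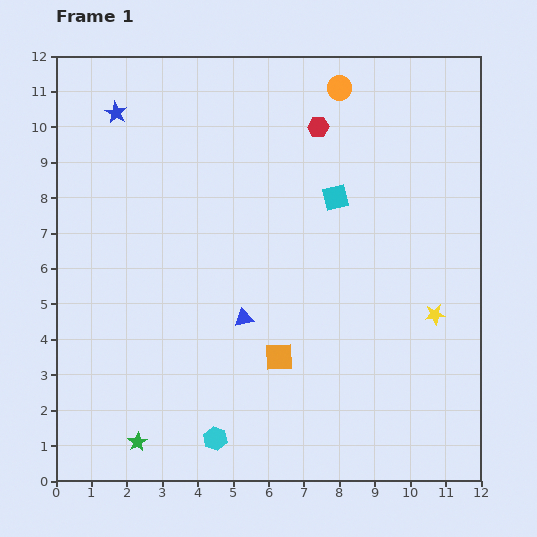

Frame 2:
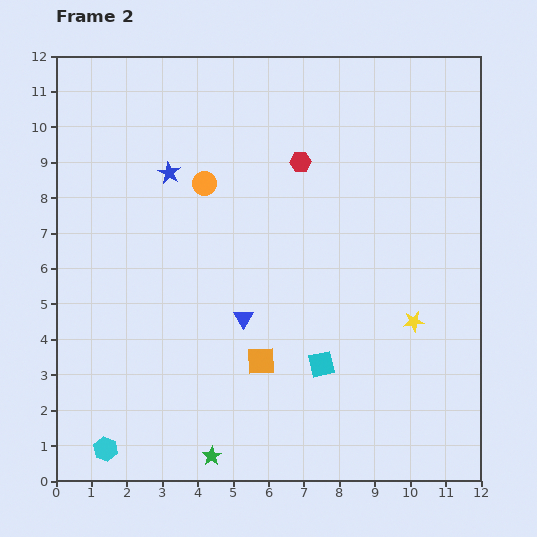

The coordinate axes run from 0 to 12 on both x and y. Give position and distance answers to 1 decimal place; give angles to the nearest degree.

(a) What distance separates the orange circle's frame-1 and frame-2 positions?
4.7

The orange circle moved from (8.0, 11.1) to (4.2, 8.4), a distance of √(3.8² + 2.7²) ≈ 4.7.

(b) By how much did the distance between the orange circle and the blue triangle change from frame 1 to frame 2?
-3.0

Distance in frame 1: 7.0. Distance in frame 2: 4.0.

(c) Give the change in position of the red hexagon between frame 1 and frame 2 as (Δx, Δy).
(-0.5, -1.0)

The red hexagon was at (7.4, 10.0) in frame 1 and (6.9, 9.0) in frame 2.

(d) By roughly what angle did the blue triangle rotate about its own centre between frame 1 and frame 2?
47° counter-clockwise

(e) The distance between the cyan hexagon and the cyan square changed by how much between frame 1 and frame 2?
-1.0

Distance in frame 1: 7.6. Distance in frame 2: 6.6.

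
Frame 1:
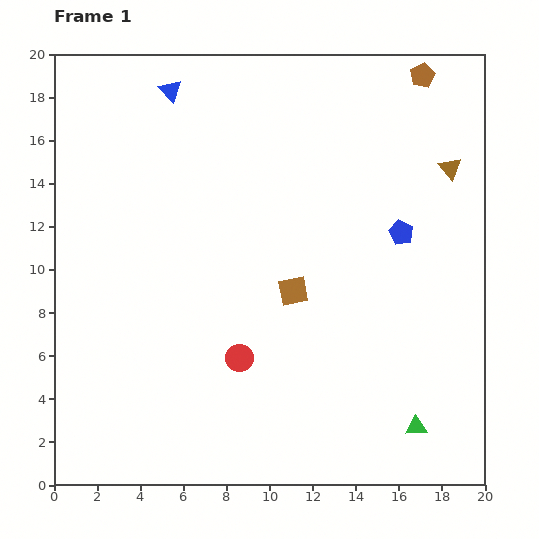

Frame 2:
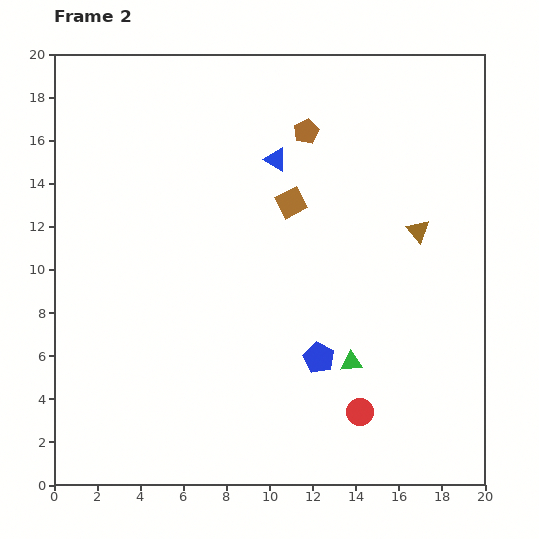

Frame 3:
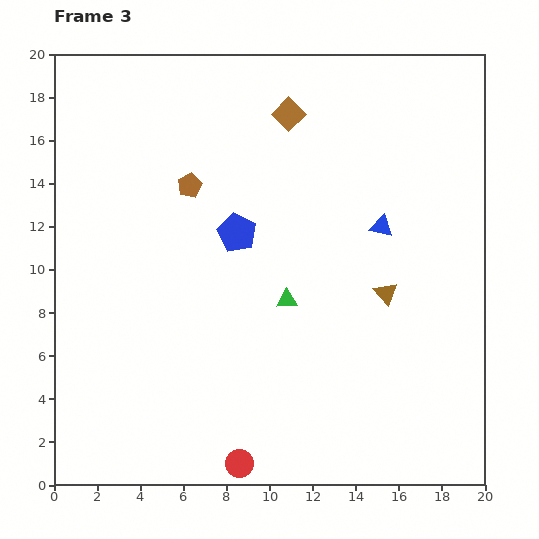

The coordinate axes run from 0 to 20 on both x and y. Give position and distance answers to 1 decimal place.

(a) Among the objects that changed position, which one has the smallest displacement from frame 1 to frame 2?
the brown triangle

(moved 3.3)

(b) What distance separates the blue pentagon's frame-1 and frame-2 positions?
6.9

The blue pentagon moved from (16.1, 11.7) to (12.3, 5.9), a distance of √(3.8² + 5.8²) ≈ 6.9.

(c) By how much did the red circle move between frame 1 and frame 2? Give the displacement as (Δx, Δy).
(5.6, -2.5)

The red circle was at (8.6, 5.9) in frame 1 and (14.2, 3.4) in frame 2.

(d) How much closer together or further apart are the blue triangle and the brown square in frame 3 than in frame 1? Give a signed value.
-4.2

Distance in frame 1: 10.9. Distance in frame 3: 6.7.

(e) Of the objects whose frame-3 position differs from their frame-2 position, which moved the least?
the brown triangle

(moved 3.3)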